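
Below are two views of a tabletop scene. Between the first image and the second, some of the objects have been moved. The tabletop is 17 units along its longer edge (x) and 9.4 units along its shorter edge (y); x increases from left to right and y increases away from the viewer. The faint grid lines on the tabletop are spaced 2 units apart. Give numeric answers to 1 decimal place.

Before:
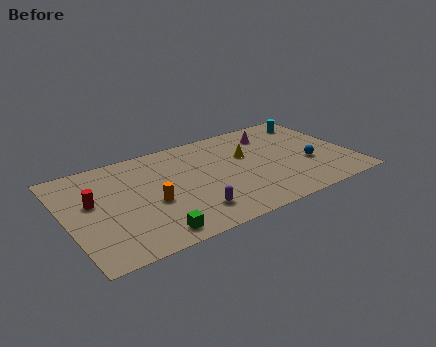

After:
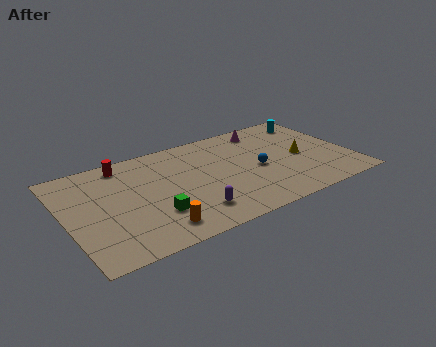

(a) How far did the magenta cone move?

0.7

From (12.8, 7.4) to (12.5, 8.0), the magenta cone covered √(0.3² + 0.6²) ≈ 0.7 units.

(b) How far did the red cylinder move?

3.5

The red cylinder was near (1.6, 5.5) before and (3.8, 8.2) after, so it travelled √(2.2² + 2.7²) ≈ 3.5 units.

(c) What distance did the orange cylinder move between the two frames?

2.3

The orange cylinder moved from about (4.9, 3.9) to (4.8, 1.6), a distance of √(0.1² + 2.3²) ≈ 2.3.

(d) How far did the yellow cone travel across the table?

3.4

The yellow cone moved from about (11.0, 5.9) to (14.1, 4.4), a distance of √(3.1² + 1.5²) ≈ 3.4.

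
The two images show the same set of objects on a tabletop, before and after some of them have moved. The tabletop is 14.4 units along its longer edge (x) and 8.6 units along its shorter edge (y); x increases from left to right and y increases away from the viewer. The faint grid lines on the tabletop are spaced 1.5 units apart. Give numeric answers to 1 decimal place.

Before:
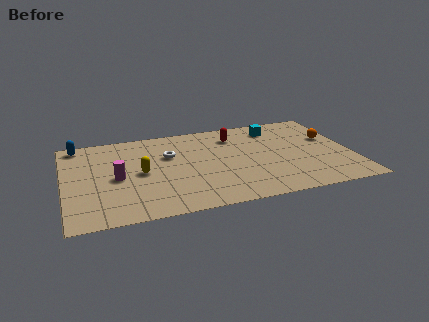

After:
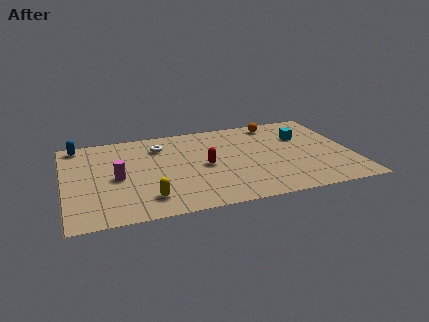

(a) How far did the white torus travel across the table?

1.1

The white torus moved from about (5.3, 5.6) to (4.9, 6.6), a distance of √(0.4² + 1.0²) ≈ 1.1.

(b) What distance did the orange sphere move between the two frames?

3.4

The orange sphere was near (13.5, 5.3) before and (10.9, 7.5) after, so it travelled √(2.6² + 2.2²) ≈ 3.4 units.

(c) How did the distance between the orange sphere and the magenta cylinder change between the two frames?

-2.0

Before: roughly 11.0 units apart; after: 9.0. That's 2.0 units closer together.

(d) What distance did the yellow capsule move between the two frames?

2.5

From (3.8, 4.2) to (4.0, 1.7), the yellow capsule covered √(0.2² + 2.5²) ≈ 2.5 units.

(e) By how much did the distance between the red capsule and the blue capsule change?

-0.8

Before: roughly 8.0 units apart; after: 7.2. That's 0.8 units closer together.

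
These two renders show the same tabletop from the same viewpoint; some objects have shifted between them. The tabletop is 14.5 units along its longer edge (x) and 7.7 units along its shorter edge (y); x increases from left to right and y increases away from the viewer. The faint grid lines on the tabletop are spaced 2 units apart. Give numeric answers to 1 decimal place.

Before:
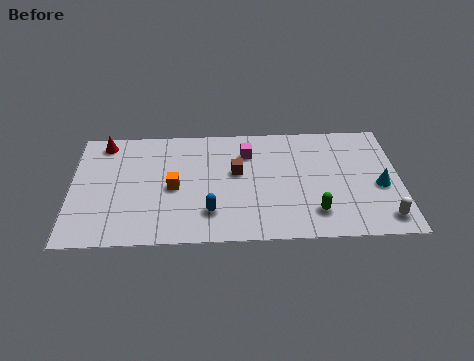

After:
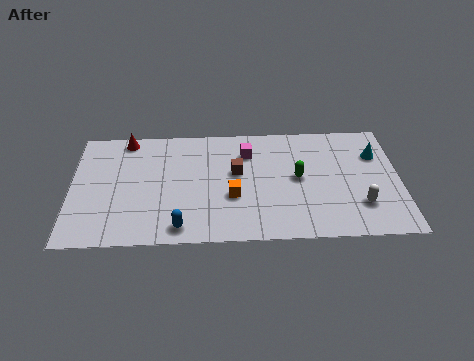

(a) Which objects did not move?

the brown cube and the magenta cube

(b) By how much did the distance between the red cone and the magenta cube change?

-1.0

The distance was about 6.5 in the first image and 5.5 in the second, so they moved 1.0 units closer together.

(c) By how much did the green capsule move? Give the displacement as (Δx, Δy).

(-0.7, 2.3)

From the two frames, the green capsule sits at roughly (10.7, 1.7) before and (10.0, 4.0) after.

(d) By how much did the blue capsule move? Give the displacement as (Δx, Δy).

(-1.3, -0.9)

The blue capsule was at about (6.1, 1.9) and moved to about (4.8, 1.0).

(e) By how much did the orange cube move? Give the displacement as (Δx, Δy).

(2.6, -0.7)

The orange cube started near (4.5, 3.6) and ended near (7.1, 2.9).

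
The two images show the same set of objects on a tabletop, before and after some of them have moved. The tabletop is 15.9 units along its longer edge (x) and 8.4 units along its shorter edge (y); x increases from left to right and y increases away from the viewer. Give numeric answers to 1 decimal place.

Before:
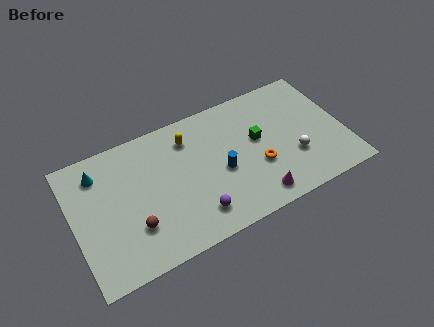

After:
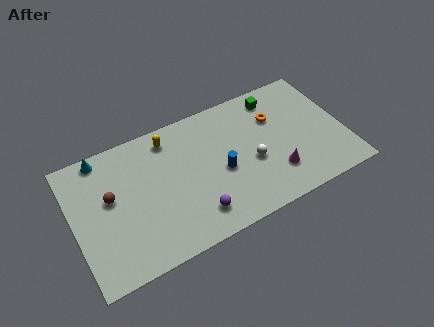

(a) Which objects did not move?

the blue cylinder and the purple sphere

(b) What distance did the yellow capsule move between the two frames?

1.2

The yellow capsule moved from about (7.0, 6.6) to (5.9, 7.1), a distance of √(1.1² + 0.5²) ≈ 1.2.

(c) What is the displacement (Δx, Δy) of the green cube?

(1.4, 2.3)

The green cube was at about (10.9, 4.8) and moved to about (12.3, 7.1).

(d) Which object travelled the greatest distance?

the orange torus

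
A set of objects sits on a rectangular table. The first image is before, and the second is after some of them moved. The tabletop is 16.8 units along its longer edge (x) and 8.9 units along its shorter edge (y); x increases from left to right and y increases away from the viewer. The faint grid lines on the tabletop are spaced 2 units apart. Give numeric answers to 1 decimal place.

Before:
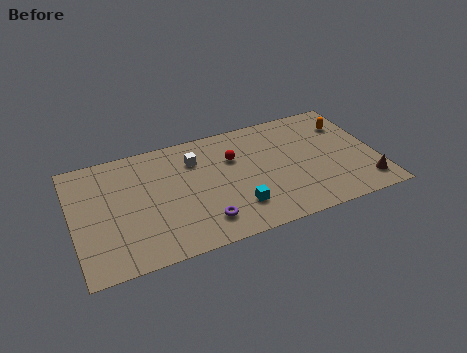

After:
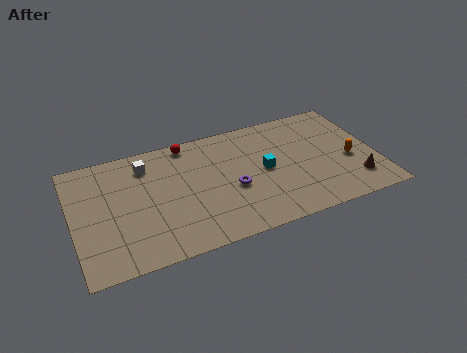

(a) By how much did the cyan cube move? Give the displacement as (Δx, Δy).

(1.8, 2.3)

The cyan cube started near (8.8, 2.2) and ended near (10.6, 4.5).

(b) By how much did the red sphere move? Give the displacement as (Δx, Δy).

(-2.4, 2.0)

The red sphere started near (9.0, 6.0) and ended near (6.6, 8.0).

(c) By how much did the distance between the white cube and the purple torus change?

+0.8

Before: roughly 4.8 units apart; after: 5.6. That's 0.8 units further apart.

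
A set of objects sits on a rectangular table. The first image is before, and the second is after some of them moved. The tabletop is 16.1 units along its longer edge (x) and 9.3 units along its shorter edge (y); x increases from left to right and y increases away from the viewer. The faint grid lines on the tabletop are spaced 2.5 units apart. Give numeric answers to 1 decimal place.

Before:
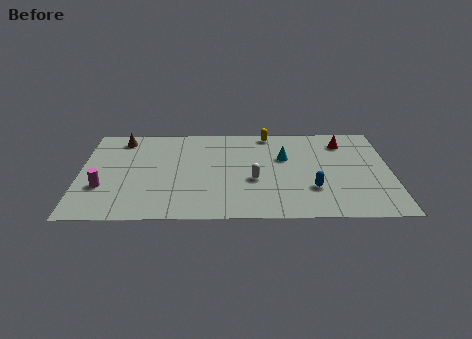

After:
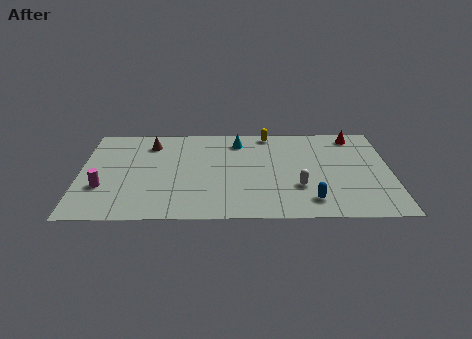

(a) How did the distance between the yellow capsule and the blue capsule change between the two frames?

+1.0

They were about 6.0 units apart before and 7.0 after — 1.0 units further apart.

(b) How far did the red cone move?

0.9

The red cone was near (13.7, 7.4) before and (14.3, 8.1) after, so it travelled √(0.6² + 0.7²) ≈ 0.9 units.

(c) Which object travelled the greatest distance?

the cyan cone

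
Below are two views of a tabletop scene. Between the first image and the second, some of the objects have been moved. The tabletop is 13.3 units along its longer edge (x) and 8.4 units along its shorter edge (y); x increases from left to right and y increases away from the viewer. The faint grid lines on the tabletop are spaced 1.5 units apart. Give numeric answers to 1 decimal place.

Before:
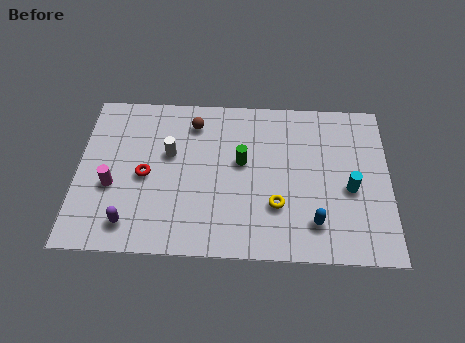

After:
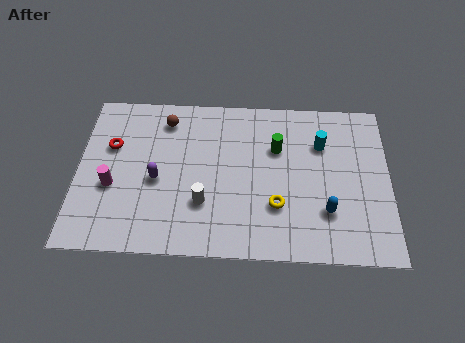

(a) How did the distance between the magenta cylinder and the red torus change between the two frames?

+0.6

Before: roughly 1.5 units apart; after: 2.1. That's 0.6 units further apart.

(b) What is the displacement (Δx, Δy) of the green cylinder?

(1.5, 0.8)

From the two frames, the green cylinder sits at roughly (7.0, 4.8) before and (8.5, 5.6) after.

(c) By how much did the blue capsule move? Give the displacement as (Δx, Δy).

(0.5, 0.6)

From the two frames, the blue capsule sits at roughly (10.1, 1.8) before and (10.6, 2.4) after.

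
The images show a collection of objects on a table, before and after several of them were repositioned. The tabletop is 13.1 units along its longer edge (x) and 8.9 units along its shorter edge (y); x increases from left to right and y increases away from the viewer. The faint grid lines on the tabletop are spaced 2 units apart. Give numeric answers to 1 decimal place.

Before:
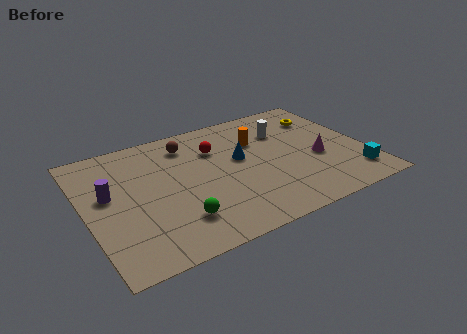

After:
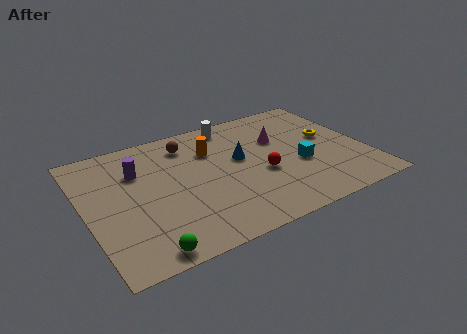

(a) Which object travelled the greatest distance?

the red sphere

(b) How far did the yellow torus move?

1.7

From (11.6, 6.7) to (11.6, 5.0), the yellow torus covered √(0.0² + 1.7²) ≈ 1.7 units.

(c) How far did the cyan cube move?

2.9

From (12.2, 1.7) to (9.9, 3.5), the cyan cube covered √(2.3² + 1.8²) ≈ 2.9 units.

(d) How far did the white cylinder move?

2.7

The white cylinder was near (9.6, 6.3) before and (7.3, 7.8) after, so it travelled √(2.3² + 1.5²) ≈ 2.7 units.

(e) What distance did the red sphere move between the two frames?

3.2

The red sphere moved from about (6.3, 6.3) to (8.1, 3.6), a distance of √(1.8² + 2.7²) ≈ 3.2.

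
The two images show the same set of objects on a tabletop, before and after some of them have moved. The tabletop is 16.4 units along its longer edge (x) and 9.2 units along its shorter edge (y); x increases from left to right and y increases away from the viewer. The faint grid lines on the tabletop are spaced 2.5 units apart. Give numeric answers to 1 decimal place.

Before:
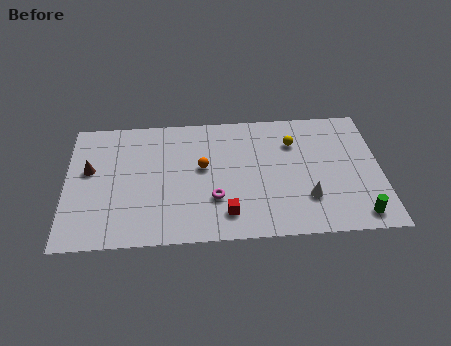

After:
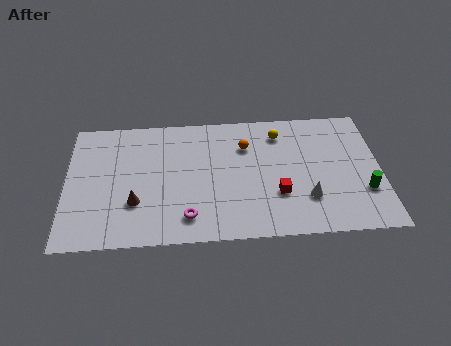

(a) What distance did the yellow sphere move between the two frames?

1.0

From (11.9, 6.7) to (11.2, 7.4), the yellow sphere covered √(0.7² + 0.7²) ≈ 1.0 units.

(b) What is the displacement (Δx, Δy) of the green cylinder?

(0.4, 1.7)

The green cylinder started near (15.1, 1.2) and ended near (15.5, 2.9).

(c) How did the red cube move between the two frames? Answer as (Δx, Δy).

(2.7, 1.2)

From the two frames, the red cube sits at roughly (8.3, 1.8) before and (11.0, 3.0) after.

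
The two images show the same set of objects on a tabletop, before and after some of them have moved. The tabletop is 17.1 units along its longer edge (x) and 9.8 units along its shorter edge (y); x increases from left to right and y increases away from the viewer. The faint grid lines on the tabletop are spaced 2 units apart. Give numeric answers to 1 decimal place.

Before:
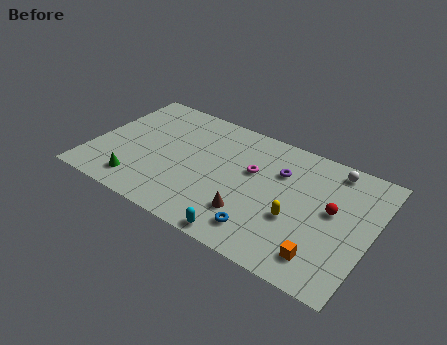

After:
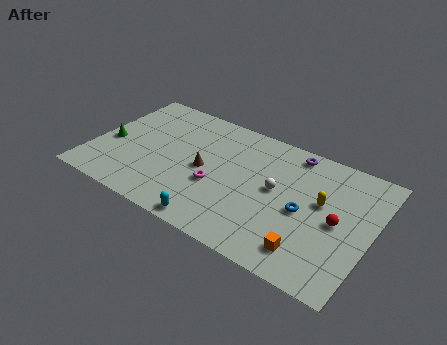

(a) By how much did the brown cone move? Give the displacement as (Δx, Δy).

(-3.2, 2.1)

The brown cone was at about (10.1, 2.6) and moved to about (6.9, 4.7).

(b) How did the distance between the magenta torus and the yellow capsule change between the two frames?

+2.7

The distance was about 3.8 in the first image and 6.5 in the second, so they moved 2.7 units further apart.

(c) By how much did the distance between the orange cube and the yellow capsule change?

+1.2

The distance was about 2.7 in the first image and 3.9 in the second, so they moved 1.2 units further apart.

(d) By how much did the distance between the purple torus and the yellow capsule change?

+0.3

The distance was about 3.4 in the first image and 3.7 in the second, so they moved 0.3 units further apart.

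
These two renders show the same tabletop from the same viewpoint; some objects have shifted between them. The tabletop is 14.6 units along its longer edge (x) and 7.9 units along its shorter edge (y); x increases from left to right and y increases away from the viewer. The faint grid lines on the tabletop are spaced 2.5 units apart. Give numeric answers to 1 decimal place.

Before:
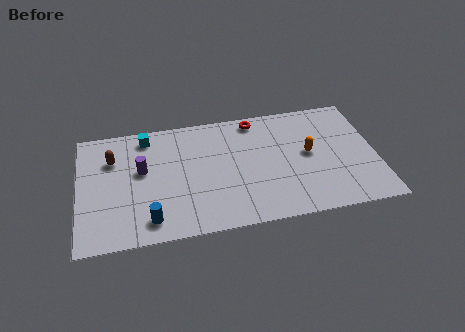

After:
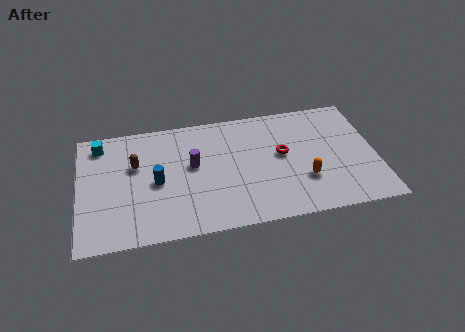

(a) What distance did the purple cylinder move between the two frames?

2.5

The purple cylinder moved from about (3.1, 4.6) to (5.6, 4.5), a distance of √(2.5² + 0.1²) ≈ 2.5.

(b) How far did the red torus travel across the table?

2.9

The red torus moved from about (8.8, 7.0) to (10.0, 4.4), a distance of √(1.2² + 2.6²) ≈ 2.9.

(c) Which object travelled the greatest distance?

the red torus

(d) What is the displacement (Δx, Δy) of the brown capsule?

(1.1, -0.6)

From the two frames, the brown capsule sits at roughly (1.7, 5.6) before and (2.8, 5.0) after.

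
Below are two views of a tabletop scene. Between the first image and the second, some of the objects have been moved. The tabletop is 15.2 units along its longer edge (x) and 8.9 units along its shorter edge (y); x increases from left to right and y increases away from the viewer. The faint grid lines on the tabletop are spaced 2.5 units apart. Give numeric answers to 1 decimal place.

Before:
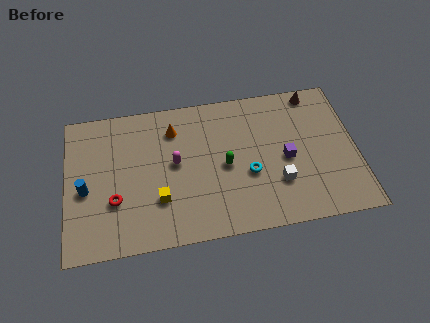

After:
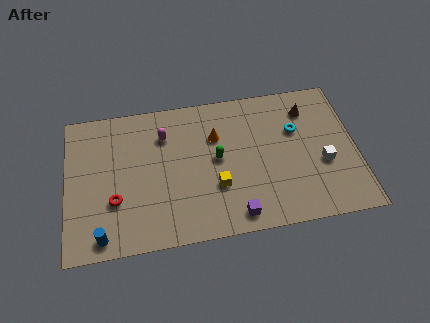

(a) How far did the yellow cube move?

3.0

The yellow cube moved from about (4.8, 2.7) to (7.8, 3.0), a distance of √(3.0² + 0.3²) ≈ 3.0.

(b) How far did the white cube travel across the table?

2.5

The white cube moved from about (11.0, 2.7) to (13.4, 3.5), a distance of √(2.4² + 0.8²) ≈ 2.5.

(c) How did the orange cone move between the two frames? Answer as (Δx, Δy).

(2.2, -0.8)

From the two frames, the orange cone sits at roughly (5.7, 6.9) before and (7.9, 6.1) after.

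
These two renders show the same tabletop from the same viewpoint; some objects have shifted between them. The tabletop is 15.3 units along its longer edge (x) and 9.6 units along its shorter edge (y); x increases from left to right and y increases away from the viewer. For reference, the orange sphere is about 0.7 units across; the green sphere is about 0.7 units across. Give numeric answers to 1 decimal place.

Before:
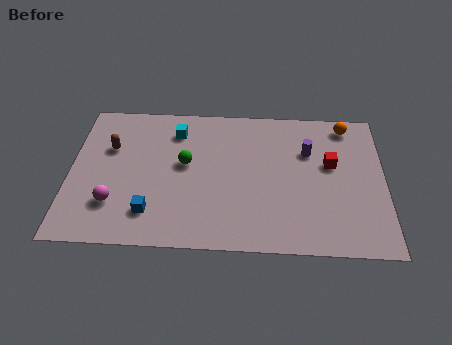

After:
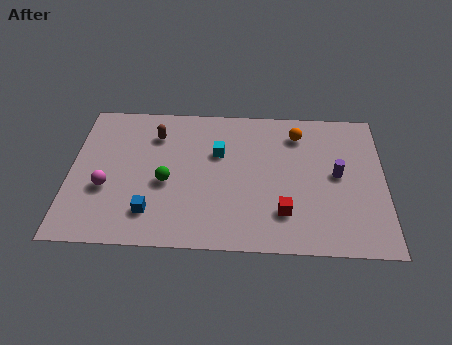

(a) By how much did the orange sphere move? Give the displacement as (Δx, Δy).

(-2.4, -0.7)

From the two frames, the orange sphere sits at roughly (13.5, 8.4) before and (11.1, 7.7) after.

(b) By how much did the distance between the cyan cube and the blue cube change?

-0.4

The distance was about 5.6 in the first image and 5.2 in the second, so they moved 0.4 units closer together.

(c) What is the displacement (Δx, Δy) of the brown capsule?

(2.2, 1.0)

From the two frames, the brown capsule sits at roughly (1.9, 6.3) before and (4.1, 7.3) after.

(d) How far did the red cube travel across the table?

4.0

The red cube was near (12.7, 5.7) before and (10.4, 2.4) after, so it travelled √(2.3² + 3.3²) ≈ 4.0 units.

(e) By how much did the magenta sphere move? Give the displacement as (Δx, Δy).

(-0.4, 1.0)

From the two frames, the magenta sphere sits at roughly (2.2, 2.6) before and (1.8, 3.6) after.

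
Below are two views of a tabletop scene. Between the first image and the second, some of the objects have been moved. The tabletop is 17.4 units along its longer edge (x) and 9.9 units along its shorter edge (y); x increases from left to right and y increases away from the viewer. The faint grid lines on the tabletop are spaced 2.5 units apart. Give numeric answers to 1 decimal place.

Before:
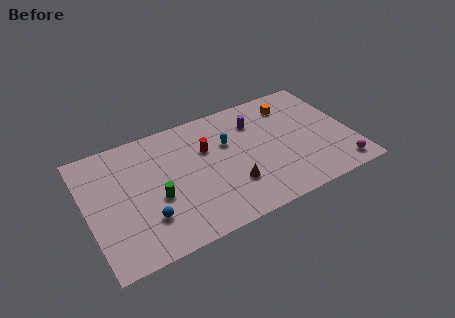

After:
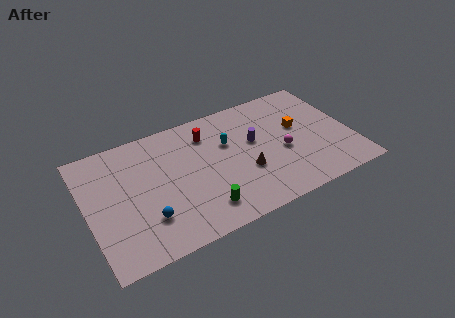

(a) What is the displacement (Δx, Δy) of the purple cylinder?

(-0.3, -1.6)

The purple cylinder started near (11.4, 7.4) and ended near (11.1, 5.8).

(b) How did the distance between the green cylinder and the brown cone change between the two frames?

-1.4

They were about 4.9 units apart before and 3.5 after — 1.4 units closer together.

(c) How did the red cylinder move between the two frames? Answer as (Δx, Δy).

(0.2, 1.2)

From the two frames, the red cylinder sits at roughly (8.0, 6.5) before and (8.2, 7.7) after.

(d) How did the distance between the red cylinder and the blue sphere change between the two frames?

+1.0

Before: roughly 5.8 units apart; after: 6.8. That's 1.0 units further apart.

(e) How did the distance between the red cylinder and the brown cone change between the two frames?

+0.8

The distance was about 3.8 in the first image and 4.6 in the second, so they moved 0.8 units further apart.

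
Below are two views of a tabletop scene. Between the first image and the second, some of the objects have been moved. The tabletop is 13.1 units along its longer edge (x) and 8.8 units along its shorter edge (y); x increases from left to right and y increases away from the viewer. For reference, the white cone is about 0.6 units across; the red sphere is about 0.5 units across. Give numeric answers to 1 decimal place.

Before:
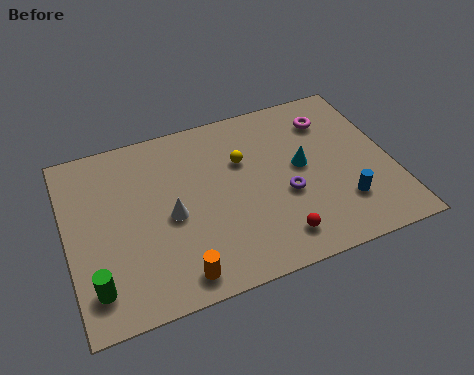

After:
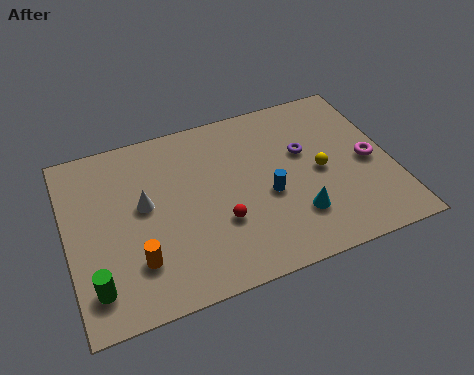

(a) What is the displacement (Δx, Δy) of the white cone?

(-1.0, 0.9)

From the two frames, the white cone sits at roughly (4.1, 4.0) before and (3.1, 4.9) after.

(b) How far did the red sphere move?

2.6

The red sphere moved from about (8.1, 1.5) to (6.0, 3.0), a distance of √(2.1² + 1.5²) ≈ 2.6.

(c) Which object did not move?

the green cylinder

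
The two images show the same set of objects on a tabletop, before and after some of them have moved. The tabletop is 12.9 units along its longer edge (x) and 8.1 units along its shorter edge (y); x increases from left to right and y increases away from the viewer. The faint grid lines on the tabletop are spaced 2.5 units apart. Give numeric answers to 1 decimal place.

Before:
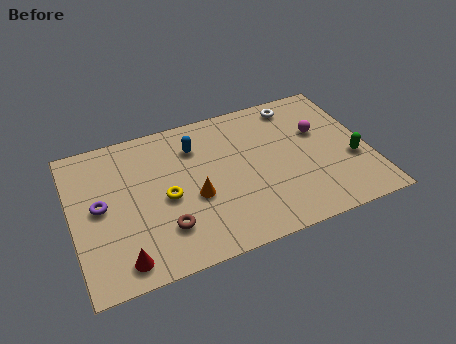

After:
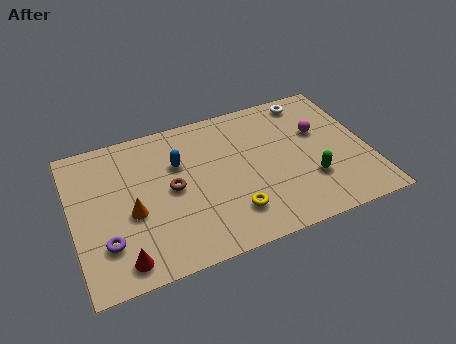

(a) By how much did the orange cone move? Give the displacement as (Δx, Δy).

(-2.7, 0.1)

The orange cone was at about (5.2, 3.3) and moved to about (2.5, 3.4).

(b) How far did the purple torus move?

2.0

The purple torus moved from about (1.2, 4.2) to (1.3, 2.2), a distance of √(0.1² + 2.0²) ≈ 2.0.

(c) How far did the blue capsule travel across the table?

1.1

From (5.5, 6.1) to (4.7, 5.4), the blue capsule covered √(0.8² + 0.7²) ≈ 1.1 units.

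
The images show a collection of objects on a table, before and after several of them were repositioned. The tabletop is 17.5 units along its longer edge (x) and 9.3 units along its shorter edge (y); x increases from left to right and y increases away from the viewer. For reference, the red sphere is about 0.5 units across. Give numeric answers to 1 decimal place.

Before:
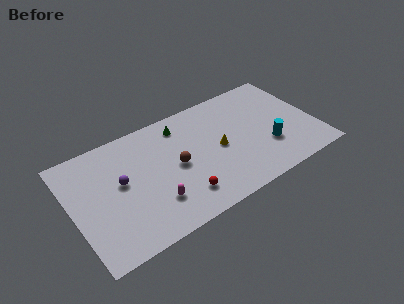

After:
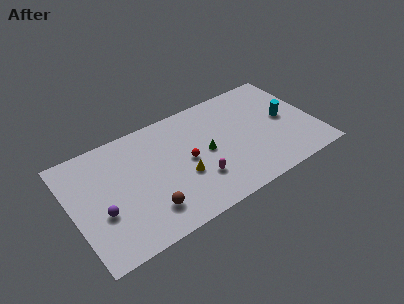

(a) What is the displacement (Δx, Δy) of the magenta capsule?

(3.2, 0.2)

The magenta capsule started near (5.5, 2.5) and ended near (8.7, 2.7).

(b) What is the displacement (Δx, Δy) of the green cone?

(1.4, -3.1)

The green cone was at about (8.2, 7.7) and moved to about (9.6, 4.6).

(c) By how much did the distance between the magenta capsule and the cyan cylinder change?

-1.3

The distance was about 8.4 in the first image and 7.1 in the second, so they moved 1.3 units closer together.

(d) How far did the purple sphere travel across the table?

2.3

The purple sphere was near (3.5, 5.2) before and (1.9, 3.5) after, so it travelled √(1.6² + 1.7²) ≈ 2.3 units.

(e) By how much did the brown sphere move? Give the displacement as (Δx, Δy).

(-2.4, -2.5)

From the two frames, the brown sphere sits at roughly (7.4, 4.6) before and (5.0, 2.1) after.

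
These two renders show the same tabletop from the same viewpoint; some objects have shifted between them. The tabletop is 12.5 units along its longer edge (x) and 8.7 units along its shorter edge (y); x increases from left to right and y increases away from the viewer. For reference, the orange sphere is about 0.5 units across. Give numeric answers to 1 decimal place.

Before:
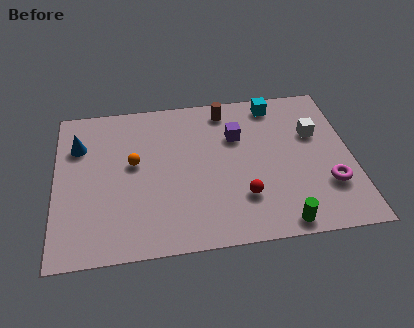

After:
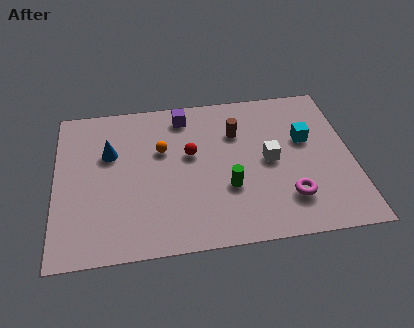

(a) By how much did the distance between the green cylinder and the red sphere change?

+0.4

Before: roughly 2.2 units apart; after: 2.6. That's 0.4 units further apart.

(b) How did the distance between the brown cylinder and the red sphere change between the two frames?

-2.9

The distance was about 5.1 in the first image and 2.2 in the second, so they moved 2.9 units closer together.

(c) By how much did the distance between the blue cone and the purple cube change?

-3.0

They were about 6.7 units apart before and 3.7 after — 3.0 units closer together.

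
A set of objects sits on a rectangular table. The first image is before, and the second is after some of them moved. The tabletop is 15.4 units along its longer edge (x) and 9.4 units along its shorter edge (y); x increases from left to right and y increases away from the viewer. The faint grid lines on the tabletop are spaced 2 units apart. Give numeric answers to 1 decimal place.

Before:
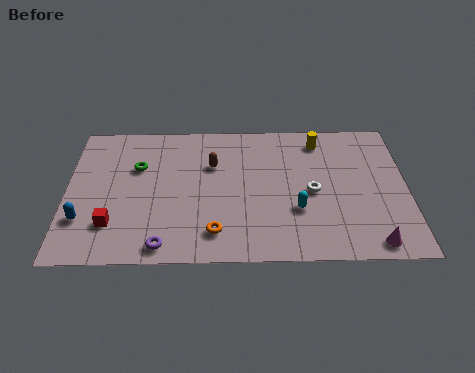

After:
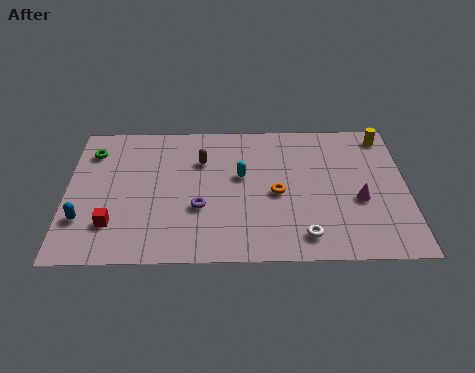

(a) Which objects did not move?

the blue capsule and the red cube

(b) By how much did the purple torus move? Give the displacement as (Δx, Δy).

(1.6, 2.4)

From the two frames, the purple torus sits at roughly (4.4, 1.0) before and (6.0, 3.4) after.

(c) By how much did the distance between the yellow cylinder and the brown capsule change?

+3.4

Before: roughly 5.2 units apart; after: 8.6. That's 3.4 units further apart.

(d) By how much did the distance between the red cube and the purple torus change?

+1.3

They were about 2.7 units apart before and 4.0 after — 1.3 units further apart.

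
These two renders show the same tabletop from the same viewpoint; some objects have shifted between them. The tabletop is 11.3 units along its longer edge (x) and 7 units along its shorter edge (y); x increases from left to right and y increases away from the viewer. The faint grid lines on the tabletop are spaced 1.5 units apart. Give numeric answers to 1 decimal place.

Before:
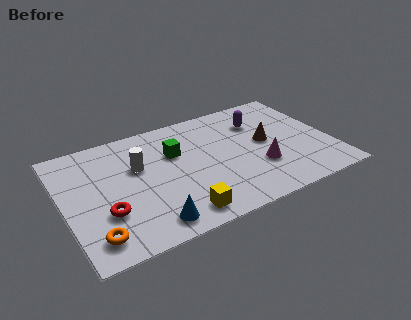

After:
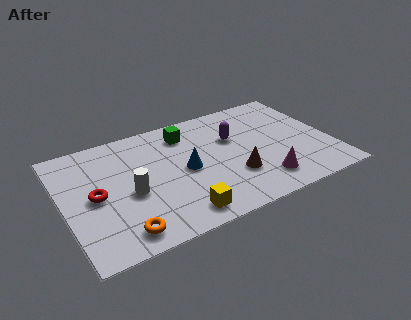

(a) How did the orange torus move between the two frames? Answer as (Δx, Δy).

(1.1, -0.2)

From the two frames, the orange torus sits at roughly (1.0, 1.2) before and (2.1, 1.0) after.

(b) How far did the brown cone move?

2.2

The brown cone was near (8.6, 3.7) before and (7.0, 2.2) after, so it travelled √(1.6² + 1.5²) ≈ 2.2 units.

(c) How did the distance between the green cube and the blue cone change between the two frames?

-1.7

Before: roughly 3.9 units apart; after: 2.2. That's 1.7 units closer together.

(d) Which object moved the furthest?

the blue cone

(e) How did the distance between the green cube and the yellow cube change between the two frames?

+1.1

The distance was about 3.6 in the first image and 4.7 in the second, so they moved 1.1 units further apart.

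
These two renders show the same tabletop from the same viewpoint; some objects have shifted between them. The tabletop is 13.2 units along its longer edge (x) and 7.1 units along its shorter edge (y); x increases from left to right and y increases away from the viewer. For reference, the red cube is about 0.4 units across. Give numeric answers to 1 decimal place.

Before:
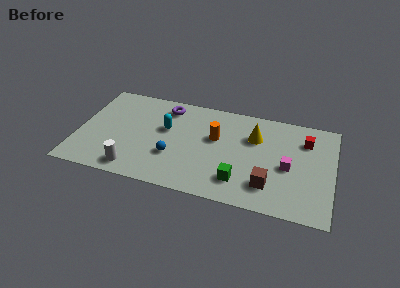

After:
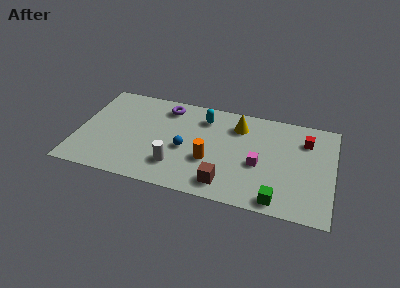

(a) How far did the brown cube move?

2.3

From (10.0, 1.7) to (7.8, 1.2), the brown cube covered √(2.2² + 0.5²) ≈ 2.3 units.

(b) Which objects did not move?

the purple torus and the red cube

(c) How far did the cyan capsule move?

2.3

The cyan capsule moved from about (4.5, 4.3) to (6.4, 5.6), a distance of √(1.9² + 1.3²) ≈ 2.3.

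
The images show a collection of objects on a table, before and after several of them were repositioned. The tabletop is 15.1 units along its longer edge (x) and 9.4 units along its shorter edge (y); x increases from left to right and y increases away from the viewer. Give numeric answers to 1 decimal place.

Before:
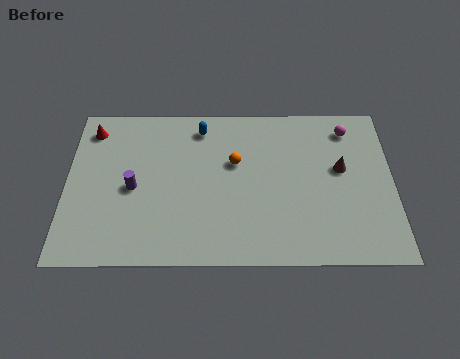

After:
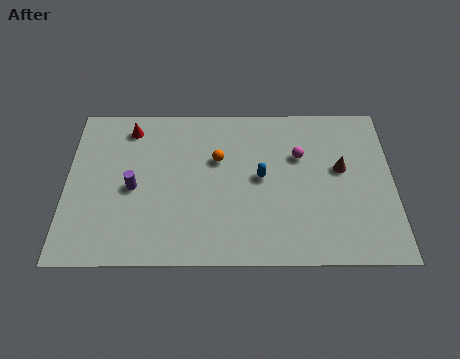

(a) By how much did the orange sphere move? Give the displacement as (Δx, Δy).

(-0.8, 0.2)

The orange sphere started near (7.8, 5.8) and ended near (7.0, 6.0).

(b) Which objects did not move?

the purple cylinder and the brown cone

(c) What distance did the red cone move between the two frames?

1.8

The red cone was near (1.1, 7.8) before and (2.9, 7.9) after, so it travelled √(1.8² + 0.1²) ≈ 1.8 units.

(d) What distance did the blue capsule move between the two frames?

4.1

The blue capsule moved from about (6.2, 7.9) to (9.0, 4.9), a distance of √(2.8² + 3.0²) ≈ 4.1.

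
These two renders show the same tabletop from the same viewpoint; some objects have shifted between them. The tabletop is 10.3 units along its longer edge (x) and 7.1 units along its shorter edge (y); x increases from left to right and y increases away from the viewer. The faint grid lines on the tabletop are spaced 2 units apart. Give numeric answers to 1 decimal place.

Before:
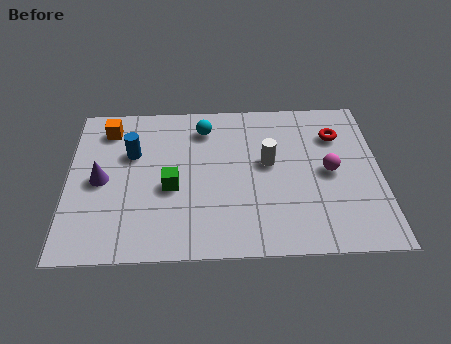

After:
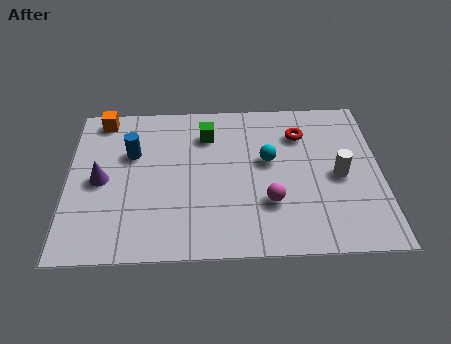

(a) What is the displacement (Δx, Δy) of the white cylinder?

(2.3, -0.7)

From the two frames, the white cylinder sits at roughly (6.6, 4.0) before and (8.9, 3.3) after.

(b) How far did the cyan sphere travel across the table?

2.6

The cyan sphere moved from about (4.5, 5.7) to (6.6, 4.1), a distance of √(2.1² + 1.6²) ≈ 2.6.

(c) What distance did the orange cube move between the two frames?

0.5

The orange cube was near (1.3, 5.8) before and (1.1, 6.3) after, so it travelled √(0.2² + 0.5²) ≈ 0.5 units.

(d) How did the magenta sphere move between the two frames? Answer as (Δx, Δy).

(-2.0, -1.3)

The magenta sphere started near (8.6, 3.5) and ended near (6.6, 2.2).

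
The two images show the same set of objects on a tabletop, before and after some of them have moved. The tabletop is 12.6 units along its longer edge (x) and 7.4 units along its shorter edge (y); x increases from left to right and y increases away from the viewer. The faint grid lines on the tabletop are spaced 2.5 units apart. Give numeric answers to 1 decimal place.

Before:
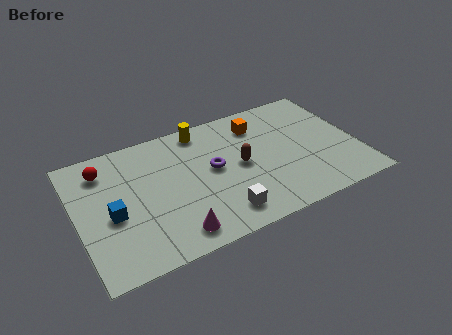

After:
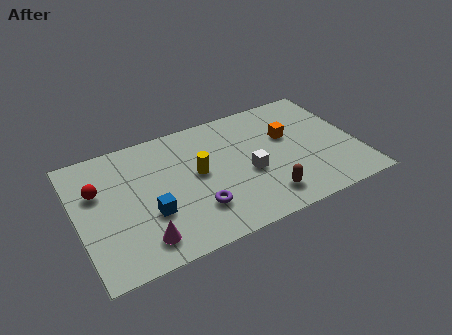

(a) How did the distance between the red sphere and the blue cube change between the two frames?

+0.3

The distance was about 2.7 in the first image and 3.0 in the second, so they moved 0.3 units further apart.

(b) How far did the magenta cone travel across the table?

1.4

The magenta cone moved from about (4.0, 1.1) to (2.6, 1.3), a distance of √(1.4² + 0.2²) ≈ 1.4.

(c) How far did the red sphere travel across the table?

1.2

The red sphere moved from about (1.4, 5.9) to (1.0, 4.8), a distance of √(0.4² + 1.1²) ≈ 1.2.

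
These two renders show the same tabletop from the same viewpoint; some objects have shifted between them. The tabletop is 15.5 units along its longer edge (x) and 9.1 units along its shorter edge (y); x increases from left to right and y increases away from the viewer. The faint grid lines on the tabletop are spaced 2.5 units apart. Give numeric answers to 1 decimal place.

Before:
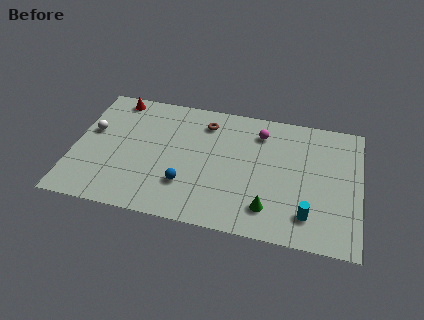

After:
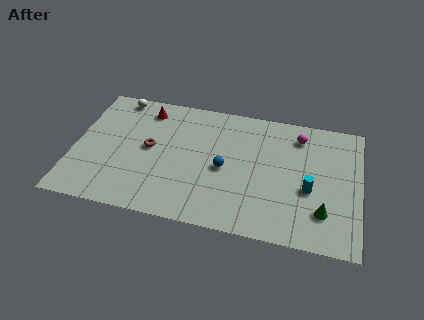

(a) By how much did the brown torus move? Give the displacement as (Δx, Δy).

(-2.9, -2.5)

From the two frames, the brown torus sits at roughly (7.0, 7.3) before and (4.1, 4.8) after.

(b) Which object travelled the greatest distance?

the brown torus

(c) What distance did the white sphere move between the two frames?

3.0

The white sphere moved from about (0.9, 5.4) to (2.1, 8.2), a distance of √(1.2² + 2.8²) ≈ 3.0.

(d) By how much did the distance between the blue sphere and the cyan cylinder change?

-2.0

The distance was about 6.6 in the first image and 4.6 in the second, so they moved 2.0 units closer together.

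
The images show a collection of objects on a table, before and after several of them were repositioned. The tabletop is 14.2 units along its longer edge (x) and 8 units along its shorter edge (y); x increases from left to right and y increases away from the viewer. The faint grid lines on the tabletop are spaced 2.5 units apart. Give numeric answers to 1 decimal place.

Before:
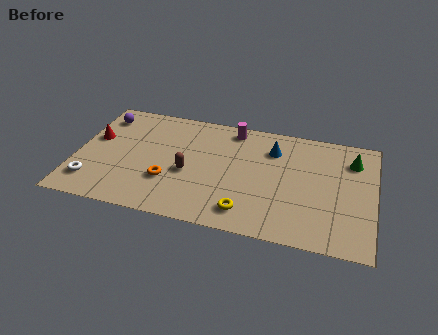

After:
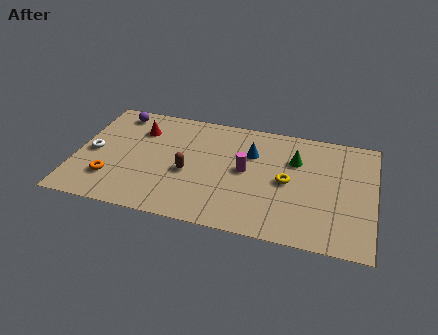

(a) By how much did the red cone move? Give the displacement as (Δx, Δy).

(2.1, 1.1)

From the two frames, the red cone sits at roughly (0.8, 4.8) before and (2.9, 5.9) after.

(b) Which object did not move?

the brown capsule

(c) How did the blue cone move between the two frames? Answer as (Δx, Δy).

(-1.0, -0.5)

The blue cone started near (9.3, 6.0) and ended near (8.3, 5.5).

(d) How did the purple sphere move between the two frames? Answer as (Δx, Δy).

(0.7, 0.4)

The purple sphere was at about (1.0, 6.5) and moved to about (1.7, 6.9).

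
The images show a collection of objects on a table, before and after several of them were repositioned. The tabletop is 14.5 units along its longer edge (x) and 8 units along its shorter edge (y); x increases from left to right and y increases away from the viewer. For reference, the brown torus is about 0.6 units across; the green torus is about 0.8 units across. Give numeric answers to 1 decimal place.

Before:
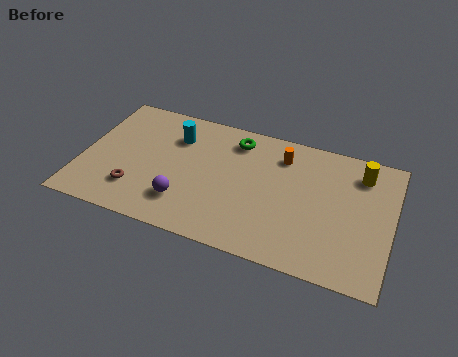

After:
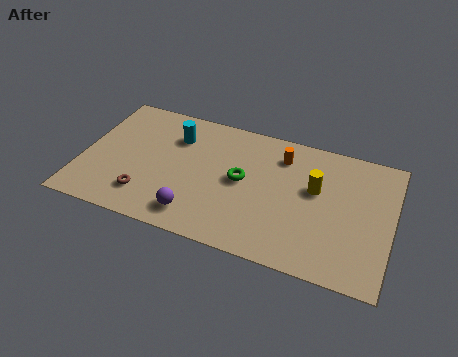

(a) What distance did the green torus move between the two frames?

2.5

From (7.0, 6.6) to (7.5, 4.2), the green torus covered √(0.5² + 2.4²) ≈ 2.5 units.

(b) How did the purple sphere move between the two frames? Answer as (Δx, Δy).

(0.6, -0.6)

The purple sphere started near (5.0, 2.0) and ended near (5.6, 1.4).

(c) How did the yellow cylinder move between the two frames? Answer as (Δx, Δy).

(-2.0, -1.6)

From the two frames, the yellow cylinder sits at roughly (12.9, 6.4) before and (10.9, 4.8) after.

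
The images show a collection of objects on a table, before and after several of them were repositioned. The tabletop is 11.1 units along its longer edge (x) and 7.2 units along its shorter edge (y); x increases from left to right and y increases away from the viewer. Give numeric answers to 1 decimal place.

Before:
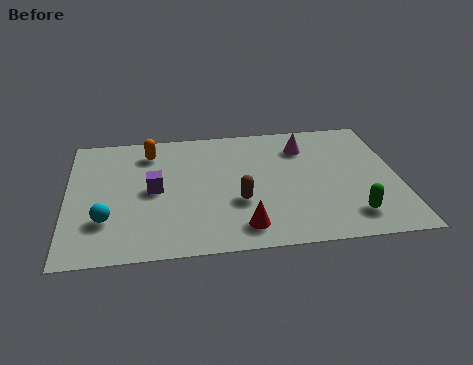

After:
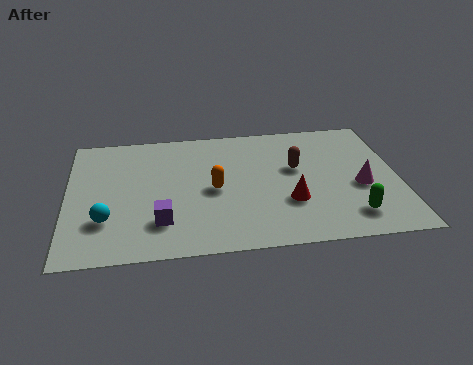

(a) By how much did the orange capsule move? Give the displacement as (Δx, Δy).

(2.1, -2.4)

From the two frames, the orange capsule sits at roughly (2.8, 5.8) before and (4.9, 3.4) after.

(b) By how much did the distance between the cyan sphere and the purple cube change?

-0.4

The distance was about 2.2 in the first image and 1.8 in the second, so they moved 0.4 units closer together.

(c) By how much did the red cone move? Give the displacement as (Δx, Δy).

(1.6, 1.2)

The red cone started near (5.8, 1.2) and ended near (7.4, 2.4).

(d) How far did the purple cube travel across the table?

1.8

The purple cube was near (2.9, 3.6) before and (3.1, 1.8) after, so it travelled √(0.2² + 1.8²) ≈ 1.8 units.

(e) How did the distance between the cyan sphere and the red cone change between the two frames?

+1.5

Before: roughly 4.6 units apart; after: 6.1. That's 1.5 units further apart.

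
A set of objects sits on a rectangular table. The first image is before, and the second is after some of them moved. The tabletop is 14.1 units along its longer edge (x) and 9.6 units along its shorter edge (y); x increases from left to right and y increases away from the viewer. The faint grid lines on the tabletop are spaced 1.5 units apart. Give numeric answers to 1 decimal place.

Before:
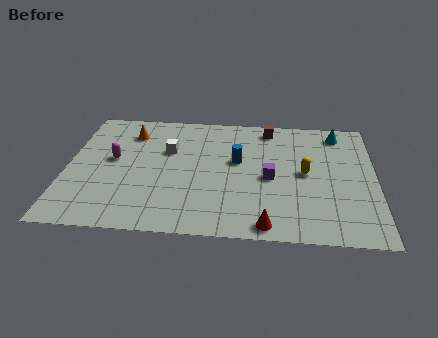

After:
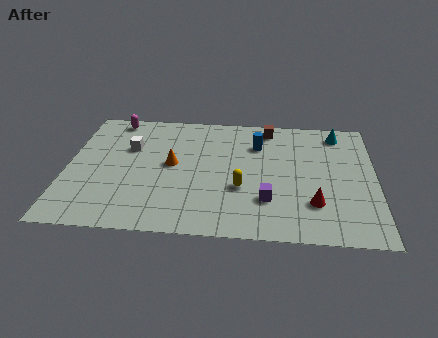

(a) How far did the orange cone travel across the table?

3.1

The orange cone was near (2.8, 7.5) before and (4.8, 5.1) after, so it travelled √(2.0² + 2.4²) ≈ 3.1 units.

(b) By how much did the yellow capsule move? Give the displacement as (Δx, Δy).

(-2.9, -1.4)

The yellow capsule was at about (10.9, 4.9) and moved to about (8.0, 3.5).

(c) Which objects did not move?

the cyan cone and the brown cube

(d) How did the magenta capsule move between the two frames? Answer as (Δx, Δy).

(-0.1, 3.3)

The magenta capsule started near (2.1, 5.3) and ended near (2.0, 8.6).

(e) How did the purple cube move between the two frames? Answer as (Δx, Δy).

(-0.1, -1.7)

The purple cube started near (9.3, 4.4) and ended near (9.2, 2.7).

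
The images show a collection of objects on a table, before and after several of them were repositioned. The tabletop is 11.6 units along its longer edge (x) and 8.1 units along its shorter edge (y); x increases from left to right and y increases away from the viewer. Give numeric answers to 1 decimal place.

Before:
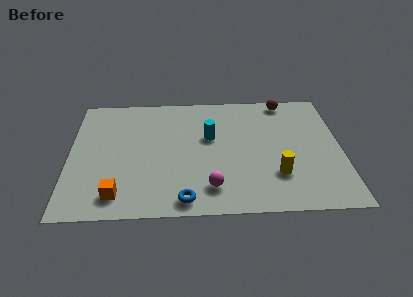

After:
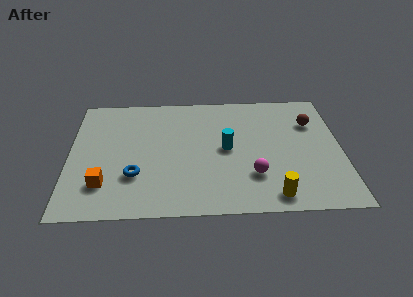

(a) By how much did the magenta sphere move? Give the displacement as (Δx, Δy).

(1.8, 0.7)

From the two frames, the magenta sphere sits at roughly (6.0, 1.6) before and (7.8, 2.3) after.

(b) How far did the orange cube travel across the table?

0.9

From (2.1, 1.3) to (1.5, 2.0), the orange cube covered √(0.6² + 0.7²) ≈ 0.9 units.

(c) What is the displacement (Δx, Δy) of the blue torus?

(-2.1, 1.6)

The blue torus was at about (4.9, 0.9) and moved to about (2.8, 2.5).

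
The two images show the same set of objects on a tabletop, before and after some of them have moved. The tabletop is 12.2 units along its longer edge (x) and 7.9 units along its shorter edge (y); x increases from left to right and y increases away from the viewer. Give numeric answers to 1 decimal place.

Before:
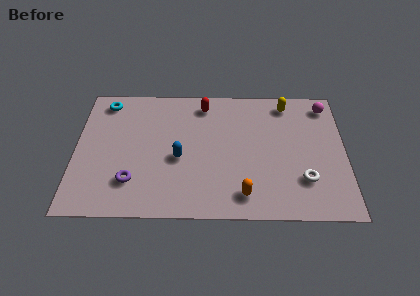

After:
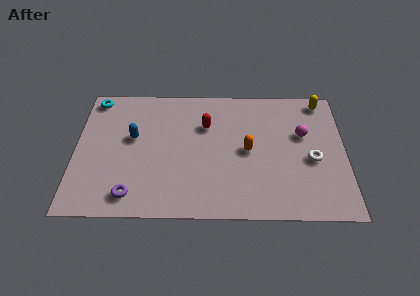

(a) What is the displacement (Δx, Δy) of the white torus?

(0.4, 1.2)

The white torus started near (10.3, 2.2) and ended near (10.7, 3.4).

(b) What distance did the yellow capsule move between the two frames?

1.6

The yellow capsule moved from about (9.6, 6.8) to (11.2, 7.0), a distance of √(1.6² + 0.2²) ≈ 1.6.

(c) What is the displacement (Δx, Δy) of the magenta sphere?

(-1.1, -1.8)

From the two frames, the magenta sphere sits at roughly (11.4, 6.7) before and (10.3, 4.9) after.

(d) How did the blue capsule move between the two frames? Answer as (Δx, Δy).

(-2.1, 1.2)

The blue capsule started near (4.7, 3.4) and ended near (2.6, 4.6).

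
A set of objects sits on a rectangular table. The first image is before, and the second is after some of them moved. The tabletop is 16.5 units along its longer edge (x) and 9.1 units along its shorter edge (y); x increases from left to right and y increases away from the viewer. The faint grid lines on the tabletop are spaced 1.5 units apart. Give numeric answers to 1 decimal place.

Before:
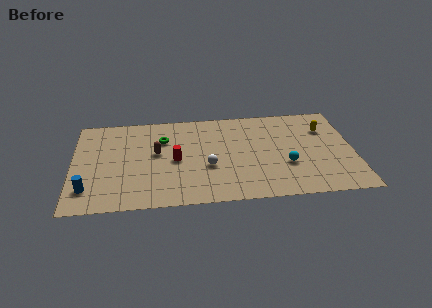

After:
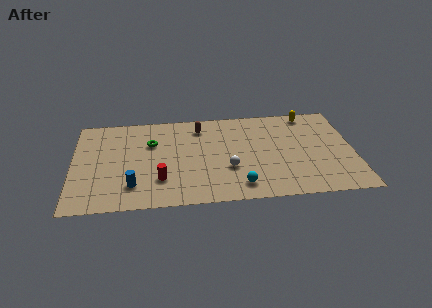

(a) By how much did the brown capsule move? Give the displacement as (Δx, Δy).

(2.6, 2.3)

The brown capsule was at about (4.9, 5.1) and moved to about (7.5, 7.4).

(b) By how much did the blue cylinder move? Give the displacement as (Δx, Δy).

(2.6, 0.1)

The blue cylinder was at about (0.9, 2.0) and moved to about (3.5, 2.1).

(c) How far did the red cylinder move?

2.0

The red cylinder was near (6.0, 4.3) before and (5.1, 2.5) after, so it travelled √(0.9² + 1.8²) ≈ 2.0 units.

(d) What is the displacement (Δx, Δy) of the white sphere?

(1.2, -0.3)

The white sphere started near (7.9, 3.5) and ended near (9.1, 3.2).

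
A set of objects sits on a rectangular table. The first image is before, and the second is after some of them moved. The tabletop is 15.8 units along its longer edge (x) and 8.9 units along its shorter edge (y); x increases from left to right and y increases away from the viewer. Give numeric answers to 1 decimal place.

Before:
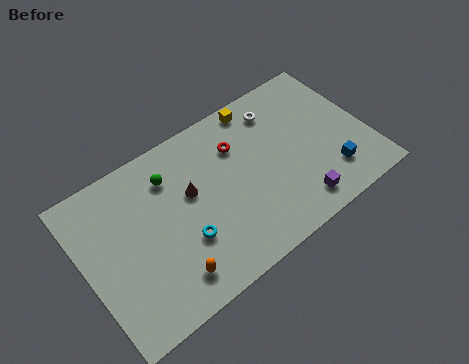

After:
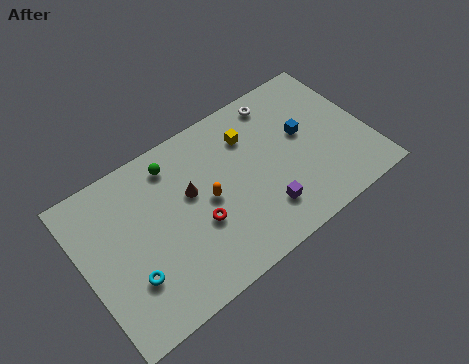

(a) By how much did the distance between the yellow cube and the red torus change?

+2.5

Before: roughly 2.2 units apart; after: 4.7. That's 2.5 units further apart.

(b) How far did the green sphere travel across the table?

0.7

From (5.1, 6.8) to (5.4, 7.4), the green sphere covered √(0.3² + 0.6²) ≈ 0.7 units.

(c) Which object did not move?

the brown cone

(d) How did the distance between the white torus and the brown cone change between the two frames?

+0.3

They were about 5.7 units apart before and 6.0 after — 0.3 units further apart.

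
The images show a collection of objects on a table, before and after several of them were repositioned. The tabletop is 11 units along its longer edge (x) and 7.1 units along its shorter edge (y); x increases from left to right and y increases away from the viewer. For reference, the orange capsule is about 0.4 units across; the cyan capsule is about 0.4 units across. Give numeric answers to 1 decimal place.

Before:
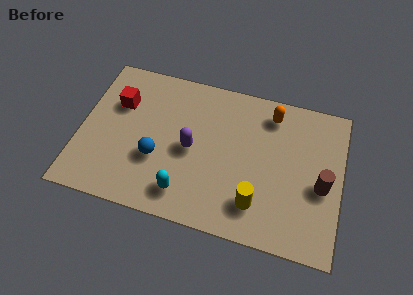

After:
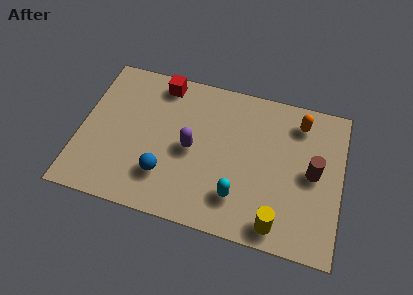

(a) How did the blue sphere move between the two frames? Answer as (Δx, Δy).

(0.4, -0.7)

From the two frames, the blue sphere sits at roughly (3.3, 2.6) before and (3.7, 1.9) after.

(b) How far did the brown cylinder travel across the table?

0.6

The brown cylinder moved from about (10.2, 3.1) to (9.8, 3.6), a distance of √(0.4² + 0.5²) ≈ 0.6.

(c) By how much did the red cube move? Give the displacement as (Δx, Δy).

(1.7, 1.4)

The red cube started near (1.5, 4.8) and ended near (3.2, 6.2).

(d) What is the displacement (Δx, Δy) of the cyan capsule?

(2.2, 0.4)

The cyan capsule was at about (4.6, 1.3) and moved to about (6.8, 1.7).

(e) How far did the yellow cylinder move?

1.1

The yellow cylinder was near (7.6, 1.6) before and (8.5, 0.9) after, so it travelled √(0.9² + 0.7²) ≈ 1.1 units.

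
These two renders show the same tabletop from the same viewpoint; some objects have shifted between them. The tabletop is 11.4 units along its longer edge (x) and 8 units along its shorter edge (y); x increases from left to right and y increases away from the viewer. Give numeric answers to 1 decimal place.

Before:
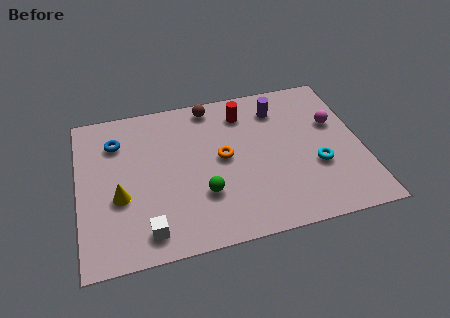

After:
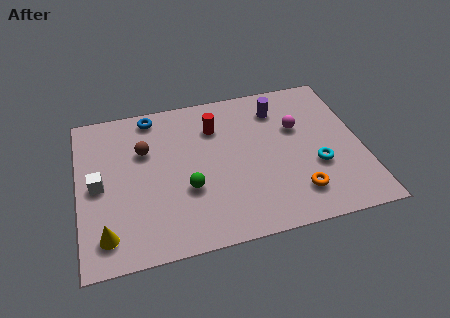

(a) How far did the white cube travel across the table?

3.2

The white cube was near (2.6, 1.2) before and (0.8, 3.9) after, so it travelled √(1.8² + 2.7²) ≈ 3.2 units.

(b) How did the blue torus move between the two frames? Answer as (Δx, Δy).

(1.5, 1.1)

From the two frames, the blue torus sits at roughly (1.6, 6.0) before and (3.1, 7.1) after.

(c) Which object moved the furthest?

the orange torus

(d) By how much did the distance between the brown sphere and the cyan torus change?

+1.4

The distance was about 5.8 in the first image and 7.2 in the second, so they moved 1.4 units further apart.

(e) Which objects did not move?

the cyan torus and the purple cylinder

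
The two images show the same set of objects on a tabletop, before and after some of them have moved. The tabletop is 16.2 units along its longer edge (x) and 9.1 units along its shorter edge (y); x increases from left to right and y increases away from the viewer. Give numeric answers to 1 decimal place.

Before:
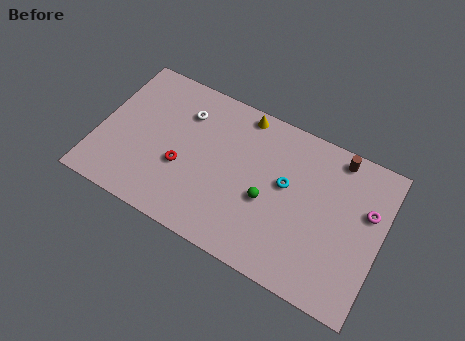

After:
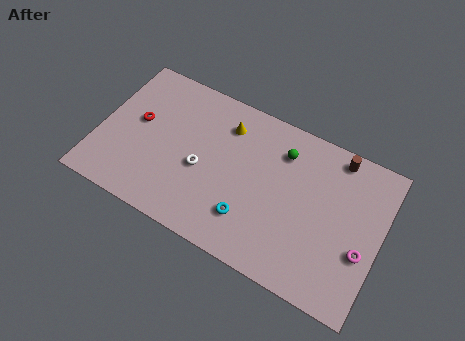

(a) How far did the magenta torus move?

2.4

From (15.3, 5.8) to (15.3, 3.4), the magenta torus covered √(0.0² + 2.4²) ≈ 2.4 units.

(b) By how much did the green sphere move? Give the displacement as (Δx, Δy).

(0.5, 3.2)

The green sphere started near (9.8, 3.8) and ended near (10.3, 7.0).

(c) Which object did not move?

the brown cylinder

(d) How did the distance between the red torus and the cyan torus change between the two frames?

+1.4

They were about 6.0 units apart before and 7.4 after — 1.4 units further apart.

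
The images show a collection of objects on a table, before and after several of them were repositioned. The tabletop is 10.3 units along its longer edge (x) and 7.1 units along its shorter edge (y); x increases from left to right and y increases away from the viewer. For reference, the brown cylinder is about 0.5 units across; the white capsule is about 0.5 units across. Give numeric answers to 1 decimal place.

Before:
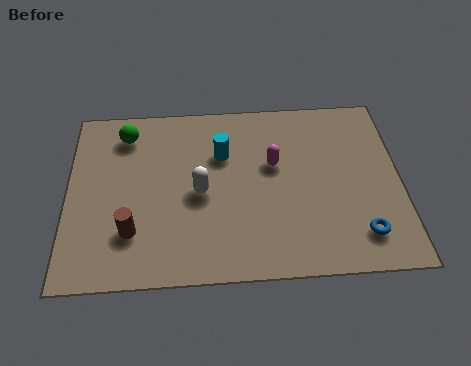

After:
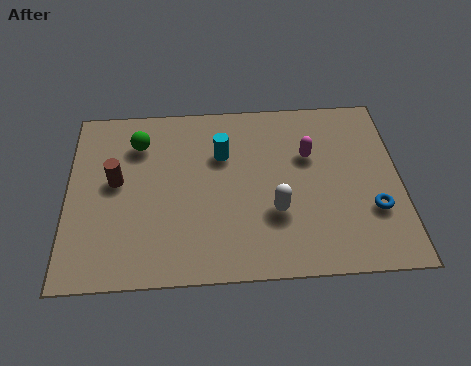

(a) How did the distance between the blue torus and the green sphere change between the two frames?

-0.6

The distance was about 8.4 in the first image and 7.8 in the second, so they moved 0.6 units closer together.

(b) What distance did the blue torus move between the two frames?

1.0

The blue torus was near (9.0, 1.4) before and (9.4, 2.3) after, so it travelled √(0.4² + 0.9²) ≈ 1.0 units.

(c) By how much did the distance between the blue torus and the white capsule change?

-2.3

They were about 5.3 units apart before and 3.0 after — 2.3 units closer together.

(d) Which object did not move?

the cyan cylinder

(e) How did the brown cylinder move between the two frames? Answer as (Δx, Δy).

(-0.5, 2.0)

From the two frames, the brown cylinder sits at roughly (2.0, 1.9) before and (1.5, 3.9) after.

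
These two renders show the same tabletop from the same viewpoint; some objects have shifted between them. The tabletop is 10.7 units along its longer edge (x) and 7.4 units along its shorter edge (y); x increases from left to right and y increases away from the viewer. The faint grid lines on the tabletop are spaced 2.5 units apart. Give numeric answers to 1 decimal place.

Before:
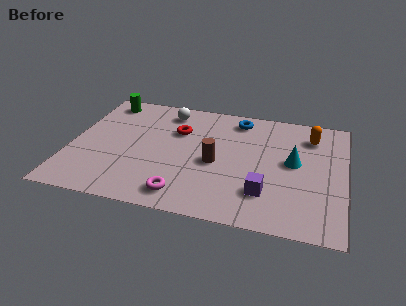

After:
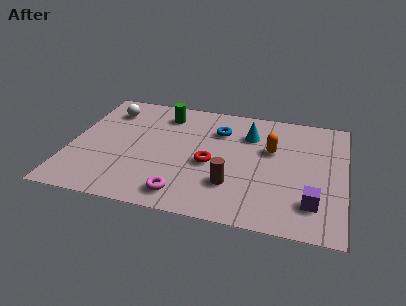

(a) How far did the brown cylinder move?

1.4

The brown cylinder was near (5.7, 3.3) before and (6.4, 2.1) after, so it travelled √(0.7² + 1.2²) ≈ 1.4 units.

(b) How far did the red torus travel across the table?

2.3

From (4.1, 5.0) to (5.5, 3.2), the red torus covered √(1.4² + 1.8²) ≈ 2.3 units.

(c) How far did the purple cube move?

1.8

The purple cube was near (7.7, 1.9) before and (9.5, 1.7) after, so it travelled √(1.8² + 0.2²) ≈ 1.8 units.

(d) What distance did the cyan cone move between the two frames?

2.3

The cyan cone moved from about (8.7, 4.0) to (6.9, 5.4), a distance of √(1.8² + 1.4²) ≈ 2.3.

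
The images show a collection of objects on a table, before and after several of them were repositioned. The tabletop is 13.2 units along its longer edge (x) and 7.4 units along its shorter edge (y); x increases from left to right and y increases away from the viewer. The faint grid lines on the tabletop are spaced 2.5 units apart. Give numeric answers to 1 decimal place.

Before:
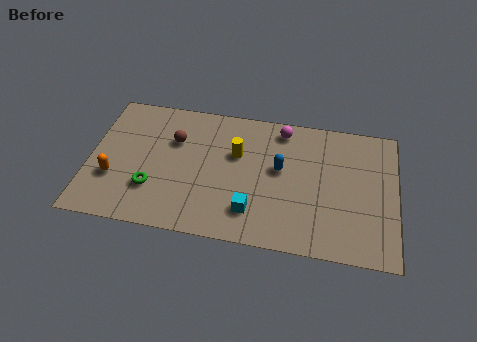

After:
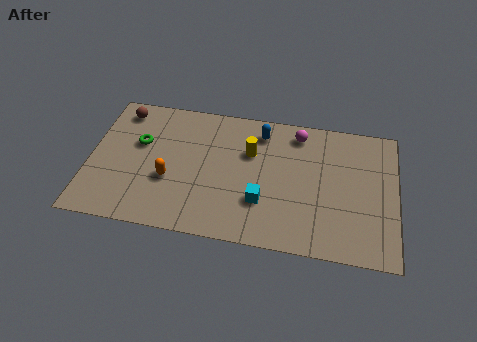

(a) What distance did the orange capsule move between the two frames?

2.4

From (1.1, 2.5) to (3.5, 2.8), the orange capsule covered √(2.4² + 0.3²) ≈ 2.4 units.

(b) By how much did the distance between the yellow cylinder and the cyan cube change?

-0.4

The distance was about 3.1 in the first image and 2.7 in the second, so they moved 0.4 units closer together.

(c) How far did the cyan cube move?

0.7

The cyan cube was near (7.1, 1.7) before and (7.5, 2.3) after, so it travelled √(0.4² + 0.6²) ≈ 0.7 units.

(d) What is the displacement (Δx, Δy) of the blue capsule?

(-0.9, 1.9)

From the two frames, the blue capsule sits at roughly (8.2, 4.2) before and (7.3, 6.1) after.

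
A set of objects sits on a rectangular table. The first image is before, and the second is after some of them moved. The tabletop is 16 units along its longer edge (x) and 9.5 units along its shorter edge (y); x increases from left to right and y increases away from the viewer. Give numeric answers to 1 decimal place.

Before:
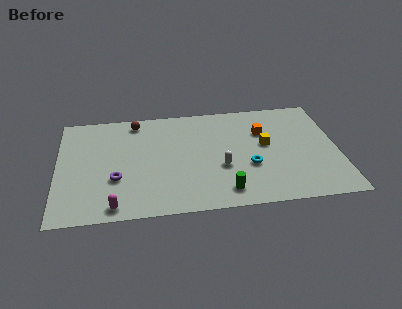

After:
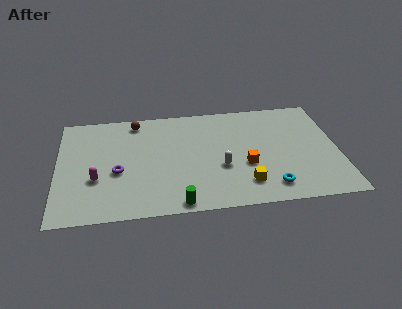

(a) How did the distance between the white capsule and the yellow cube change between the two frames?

-1.0

Before: roughly 3.1 units apart; after: 2.1. That's 1.0 units closer together.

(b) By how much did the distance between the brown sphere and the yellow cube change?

+0.8

Before: roughly 8.0 units apart; after: 8.8. That's 0.8 units further apart.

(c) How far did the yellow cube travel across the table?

3.5

From (11.9, 5.3) to (10.6, 2.0), the yellow cube covered √(1.3² + 3.3²) ≈ 3.5 units.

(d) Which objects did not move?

the white capsule and the brown sphere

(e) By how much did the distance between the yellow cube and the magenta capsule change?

-1.2

Before: roughly 9.7 units apart; after: 8.5. That's 1.2 units closer together.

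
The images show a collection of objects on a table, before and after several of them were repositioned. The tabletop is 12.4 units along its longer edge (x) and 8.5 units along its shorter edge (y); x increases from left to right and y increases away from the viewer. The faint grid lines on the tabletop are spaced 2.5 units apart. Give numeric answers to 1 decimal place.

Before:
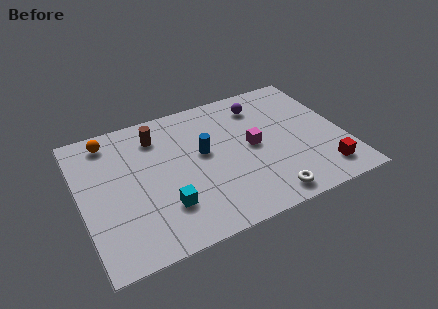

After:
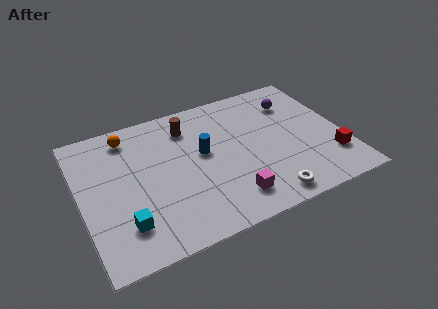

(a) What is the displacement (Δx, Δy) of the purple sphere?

(1.6, -0.4)

The purple sphere was at about (8.8, 6.8) and moved to about (10.4, 6.4).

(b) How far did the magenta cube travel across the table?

3.0

The magenta cube was near (8.1, 4.3) before and (6.7, 1.6) after, so it travelled √(1.4² + 2.7²) ≈ 3.0 units.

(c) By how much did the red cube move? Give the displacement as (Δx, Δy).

(0.5, 0.7)

The red cube started near (11.1, 1.5) and ended near (11.6, 2.2).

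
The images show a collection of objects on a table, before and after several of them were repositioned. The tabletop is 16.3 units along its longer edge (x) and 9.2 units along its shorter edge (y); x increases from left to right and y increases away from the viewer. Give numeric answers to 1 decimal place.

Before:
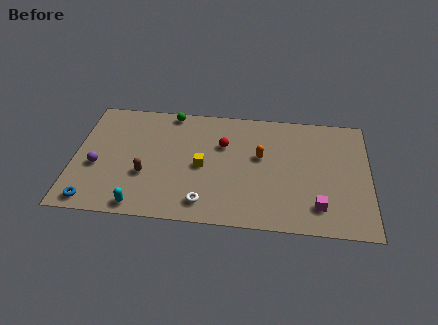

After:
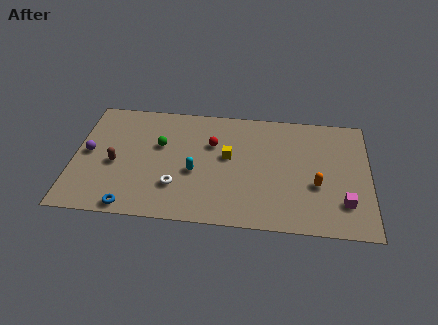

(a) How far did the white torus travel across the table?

1.9

The white torus moved from about (7.3, 1.5) to (5.7, 2.6), a distance of √(1.6² + 1.1²) ≈ 1.9.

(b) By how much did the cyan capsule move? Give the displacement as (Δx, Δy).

(2.9, 2.9)

From the two frames, the cyan capsule sits at roughly (3.8, 0.9) before and (6.7, 3.8) after.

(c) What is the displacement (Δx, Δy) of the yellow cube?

(1.4, 0.9)

The yellow cube was at about (7.1, 4.3) and moved to about (8.5, 5.2).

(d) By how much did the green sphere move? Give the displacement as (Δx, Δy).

(-0.5, -2.7)

The green sphere started near (5.2, 8.4) and ended near (4.7, 5.7).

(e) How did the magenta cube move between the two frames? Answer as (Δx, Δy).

(1.4, 0.4)

The magenta cube started near (13.5, 1.9) and ended near (14.9, 2.3).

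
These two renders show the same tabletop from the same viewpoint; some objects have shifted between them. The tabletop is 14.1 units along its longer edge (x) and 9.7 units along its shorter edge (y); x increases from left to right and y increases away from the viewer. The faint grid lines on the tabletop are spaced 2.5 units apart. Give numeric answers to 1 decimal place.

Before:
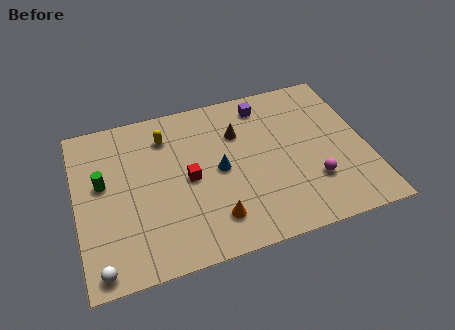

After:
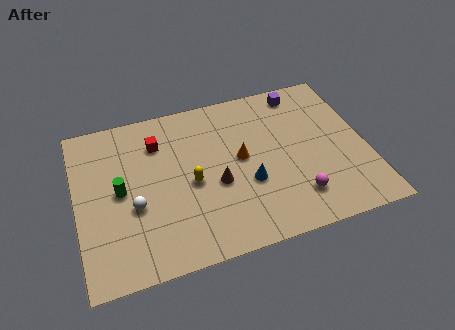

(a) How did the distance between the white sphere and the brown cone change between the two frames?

-5.2

Before: roughly 9.2 units apart; after: 4.0. That's 5.2 units closer together.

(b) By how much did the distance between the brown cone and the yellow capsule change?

-2.3

The distance was about 3.6 in the first image and 1.3 in the second, so they moved 2.3 units closer together.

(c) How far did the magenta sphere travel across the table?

1.1

From (11.3, 2.8) to (10.4, 2.1), the magenta sphere covered √(0.9² + 0.7²) ≈ 1.1 units.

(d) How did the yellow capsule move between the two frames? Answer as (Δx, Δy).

(1.0, -3.2)

The yellow capsule started near (4.5, 7.6) and ended near (5.5, 4.4).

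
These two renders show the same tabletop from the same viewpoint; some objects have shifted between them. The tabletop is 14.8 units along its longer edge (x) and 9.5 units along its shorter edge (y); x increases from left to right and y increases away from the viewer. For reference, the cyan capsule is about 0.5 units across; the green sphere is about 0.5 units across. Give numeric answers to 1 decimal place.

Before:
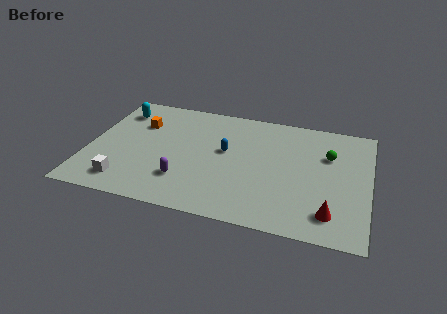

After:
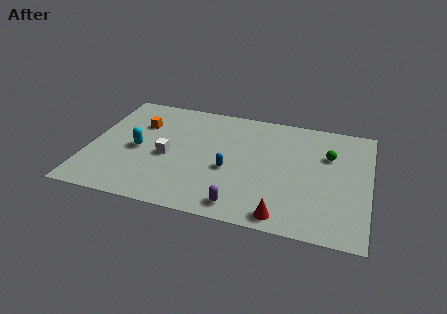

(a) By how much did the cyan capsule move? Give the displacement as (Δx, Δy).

(1.3, -3.1)

The cyan capsule was at about (1.3, 7.5) and moved to about (2.6, 4.4).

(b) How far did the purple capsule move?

3.4

The purple capsule was near (5.2, 2.5) before and (8.3, 1.2) after, so it travelled √(3.1² + 1.3²) ≈ 3.4 units.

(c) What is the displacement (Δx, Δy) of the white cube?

(2.0, 2.6)

The white cube started near (2.2, 1.6) and ended near (4.2, 4.2).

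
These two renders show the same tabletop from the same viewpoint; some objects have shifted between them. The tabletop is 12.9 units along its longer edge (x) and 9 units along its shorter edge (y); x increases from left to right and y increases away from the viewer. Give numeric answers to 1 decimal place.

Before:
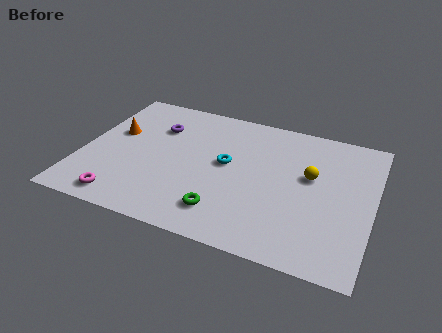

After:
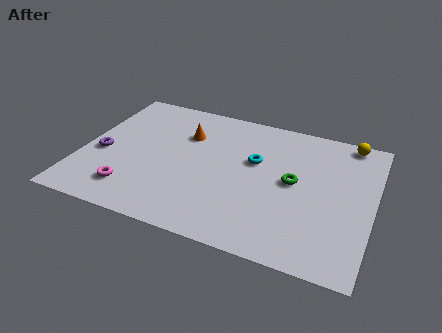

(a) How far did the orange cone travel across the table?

3.2

The orange cone moved from about (1.3, 5.4) to (4.4, 6.3), a distance of √(3.1² + 0.9²) ≈ 3.2.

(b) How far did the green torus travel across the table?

4.0

The green torus moved from about (6.6, 1.8) to (9.4, 4.7), a distance of √(2.8² + 2.9²) ≈ 4.0.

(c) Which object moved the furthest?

the green torus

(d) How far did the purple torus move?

3.4

The purple torus was near (3.1, 6.4) before and (0.9, 3.8) after, so it travelled √(2.2² + 2.6²) ≈ 3.4 units.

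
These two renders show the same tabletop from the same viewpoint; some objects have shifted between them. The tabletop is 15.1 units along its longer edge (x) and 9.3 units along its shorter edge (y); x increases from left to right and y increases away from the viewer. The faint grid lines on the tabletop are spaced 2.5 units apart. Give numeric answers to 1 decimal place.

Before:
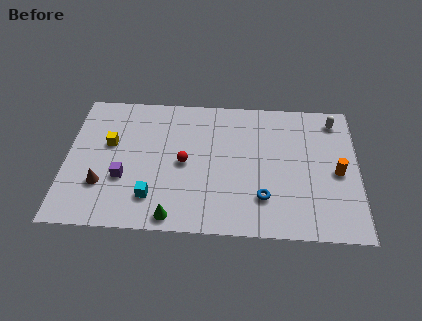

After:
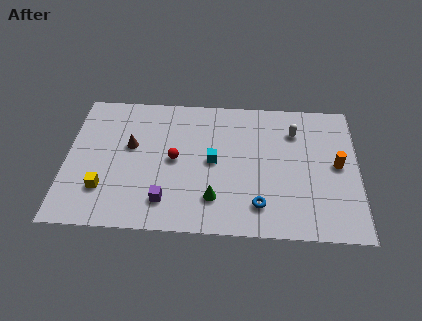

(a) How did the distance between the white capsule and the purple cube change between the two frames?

-3.5

The distance was about 11.8 in the first image and 8.3 in the second, so they moved 3.5 units closer together.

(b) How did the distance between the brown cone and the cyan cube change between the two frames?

+1.7

Before: roughly 2.7 units apart; after: 4.4. That's 1.7 units further apart.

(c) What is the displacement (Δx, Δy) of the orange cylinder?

(0.0, 0.5)

The orange cylinder was at about (14.0, 4.3) and moved to about (14.0, 4.8).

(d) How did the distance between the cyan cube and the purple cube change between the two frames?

+1.8

The distance was about 1.9 in the first image and 3.7 in the second, so they moved 1.8 units further apart.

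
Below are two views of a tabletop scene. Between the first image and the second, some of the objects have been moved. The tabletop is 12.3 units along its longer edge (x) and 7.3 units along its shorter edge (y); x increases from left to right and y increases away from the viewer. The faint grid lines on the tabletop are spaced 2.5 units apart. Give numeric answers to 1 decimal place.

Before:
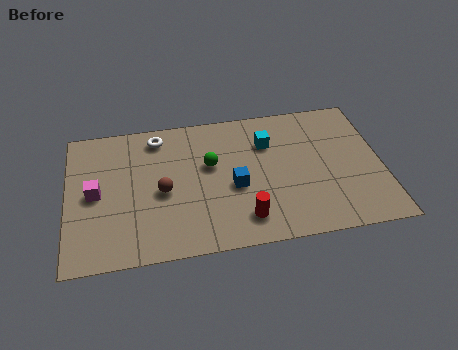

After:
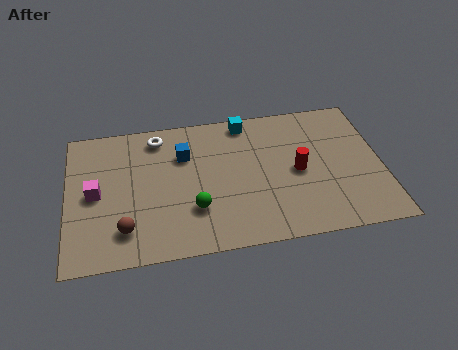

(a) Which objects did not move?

the magenta cube and the white torus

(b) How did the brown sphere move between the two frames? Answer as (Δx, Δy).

(-1.5, -1.7)

The brown sphere started near (3.7, 3.3) and ended near (2.2, 1.6).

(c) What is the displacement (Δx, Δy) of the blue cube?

(-1.9, 2.0)

The blue cube started near (6.5, 3.1) and ended near (4.6, 5.1).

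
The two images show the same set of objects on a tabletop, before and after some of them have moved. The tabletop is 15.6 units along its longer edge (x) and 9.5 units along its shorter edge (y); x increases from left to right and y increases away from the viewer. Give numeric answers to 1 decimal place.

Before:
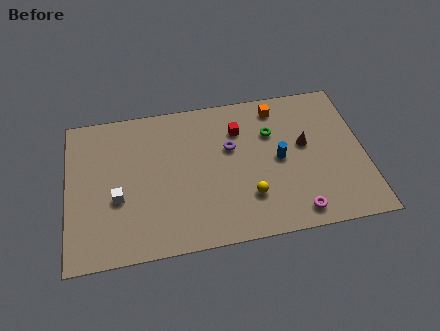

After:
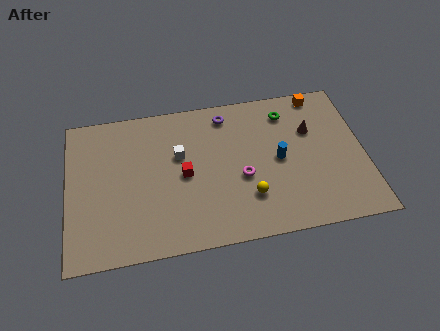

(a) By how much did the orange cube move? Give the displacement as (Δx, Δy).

(2.3, 0.5)

The orange cube was at about (11.2, 8.1) and moved to about (13.5, 8.6).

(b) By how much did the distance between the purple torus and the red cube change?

+3.0

Before: roughly 1.2 units apart; after: 4.2. That's 3.0 units further apart.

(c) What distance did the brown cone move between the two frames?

1.0

From (12.5, 5.4) to (12.9, 6.3), the brown cone covered √(0.4² + 0.9²) ≈ 1.0 units.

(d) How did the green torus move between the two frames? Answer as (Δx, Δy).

(0.9, 1.2)

The green torus started near (10.8, 6.5) and ended near (11.7, 7.7).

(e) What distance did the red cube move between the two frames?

3.8

The red cube moved from about (9.1, 7.0) to (6.1, 4.6), a distance of √(3.0² + 2.4²) ≈ 3.8.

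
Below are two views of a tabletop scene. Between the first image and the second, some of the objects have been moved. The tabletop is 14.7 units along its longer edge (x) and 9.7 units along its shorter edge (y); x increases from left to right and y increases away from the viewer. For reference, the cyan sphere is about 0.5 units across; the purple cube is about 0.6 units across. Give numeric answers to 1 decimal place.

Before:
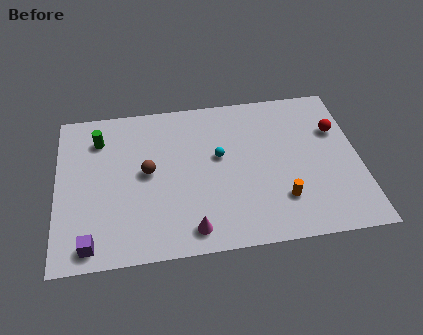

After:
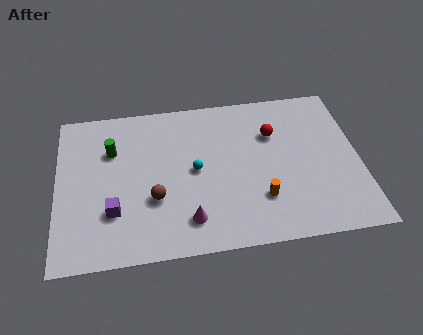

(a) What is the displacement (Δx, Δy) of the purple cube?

(1.1, 1.8)

From the two frames, the purple cube sits at roughly (1.6, 1.1) before and (2.7, 2.9) after.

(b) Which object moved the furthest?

the red sphere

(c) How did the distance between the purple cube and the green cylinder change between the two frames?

-2.6

They were about 6.4 units apart before and 3.8 after — 2.6 units closer together.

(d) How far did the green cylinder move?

1.0

The green cylinder was near (2.1, 7.5) before and (2.7, 6.7) after, so it travelled √(0.6² + 0.8²) ≈ 1.0 units.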